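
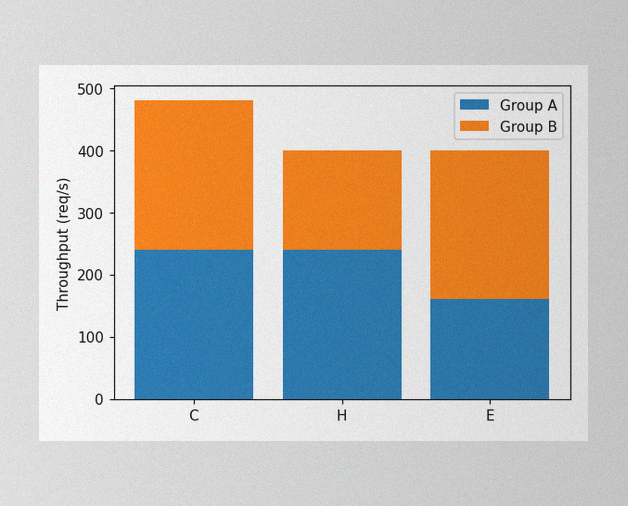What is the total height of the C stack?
480req/s

The image has some photo noise and uneven lighting. The C stack's top reaches 480req/s on the y-axis.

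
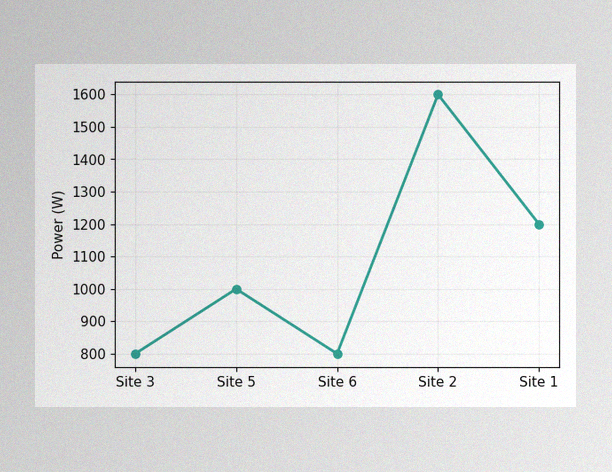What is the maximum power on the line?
1600W

The image has some photo noise and uneven lighting. The highest point is at Site 2, and reading across to the y-axis gives 1600W.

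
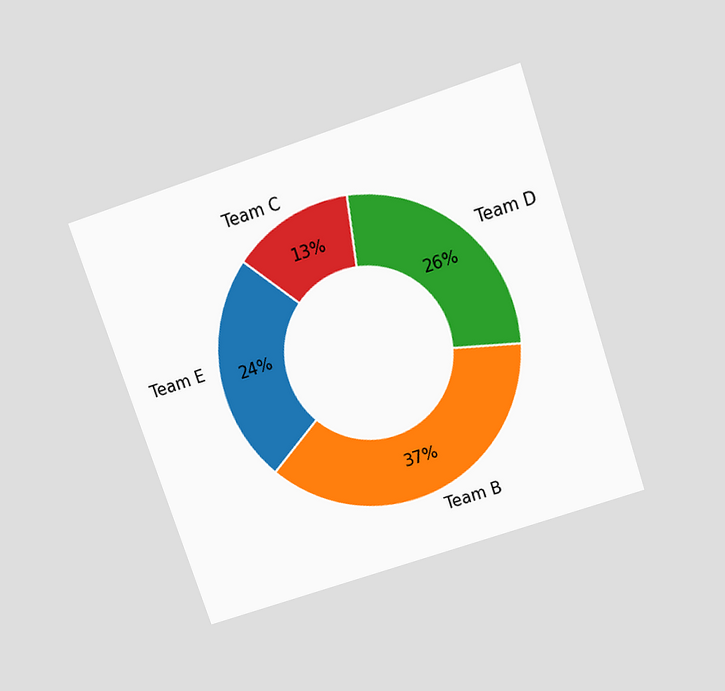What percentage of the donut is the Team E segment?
24%

The chart is tilted about 19° counter-clockwise and viewed slightly from above. The Team E segment takes up 24% of the ring.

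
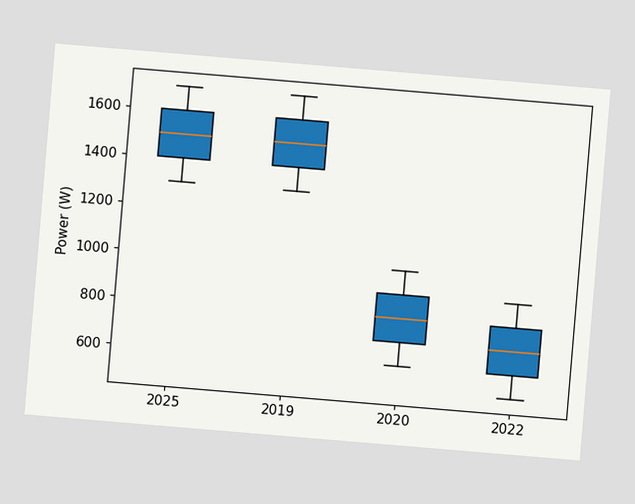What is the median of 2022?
The chart is tilted about 5° clockwise. The median line in the 2022 box sits at 700W.

700W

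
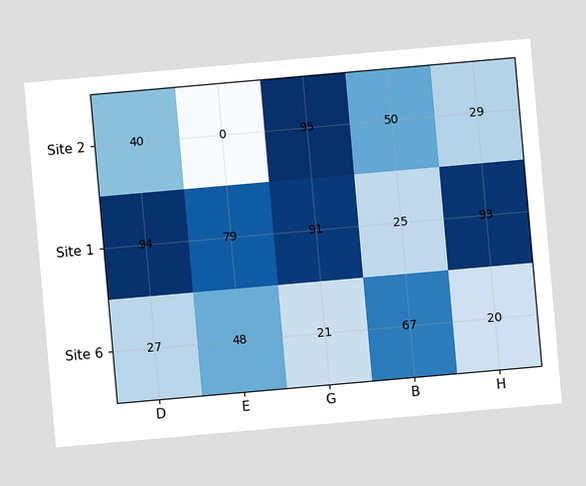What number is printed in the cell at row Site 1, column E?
The chart is tilted about 5° counter-clockwise. The (Site 1, E) cell reads 79.

79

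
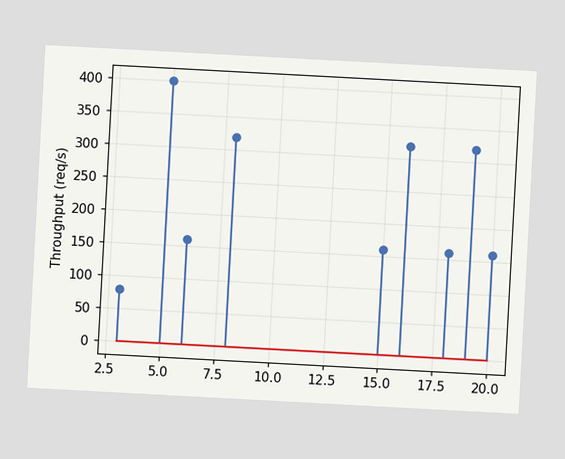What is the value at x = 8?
The chart is tilted about 3° clockwise. The stem at x=8 reaches 320req/s.

320req/s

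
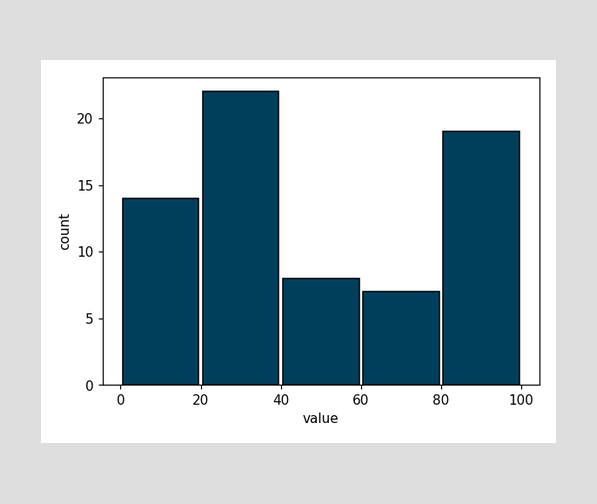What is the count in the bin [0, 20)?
The [0, 20) bin has height 14.

14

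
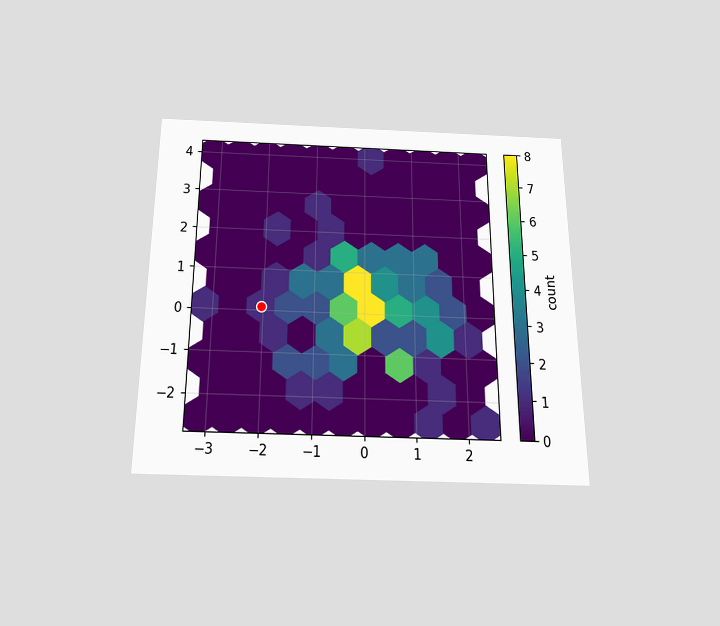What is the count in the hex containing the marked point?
The chart is viewed slightly from below. The marked hex reads 1 on the colorbar.

1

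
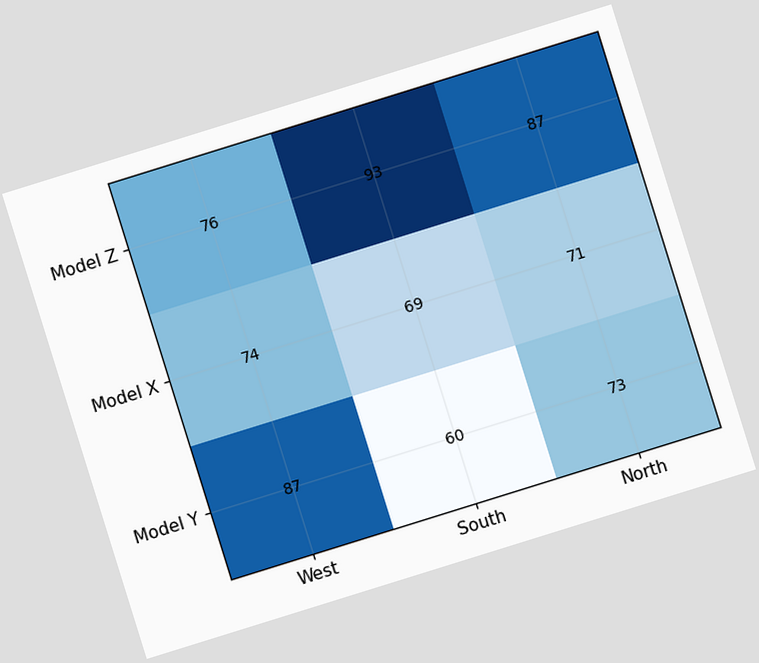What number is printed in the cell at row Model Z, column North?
87

The chart is tilted about 17° counter-clockwise. The (Model Z, North) cell reads 87.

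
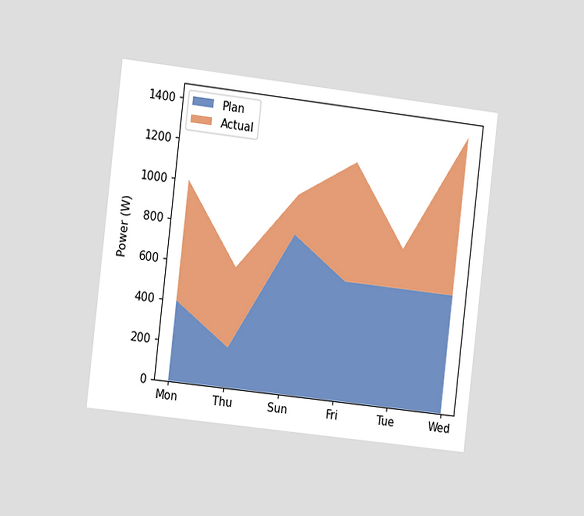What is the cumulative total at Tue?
The chart is tilted about 7° clockwise and viewed slightly from the left. The stacked total at Tue reaches 800W.

800W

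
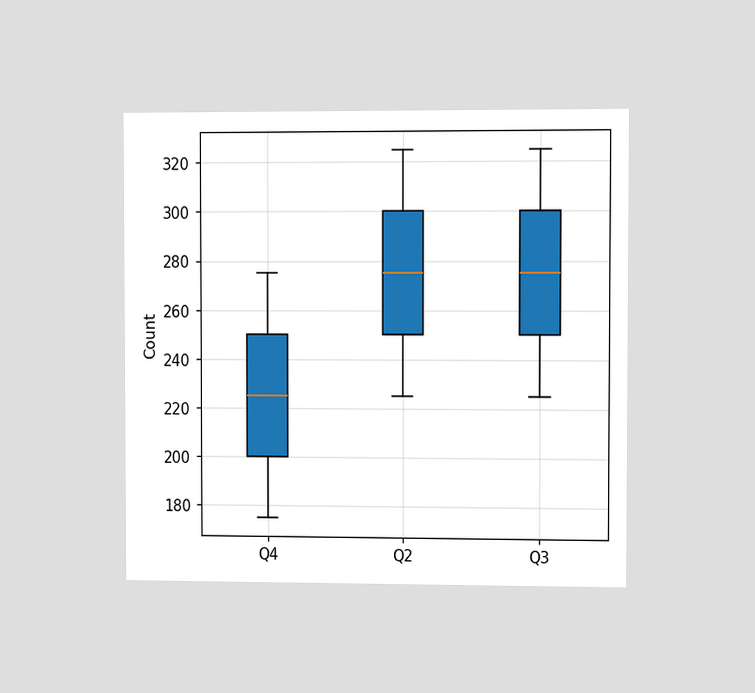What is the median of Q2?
The chart is viewed slightly from the right. The median line in the Q2 box sits at 275.

275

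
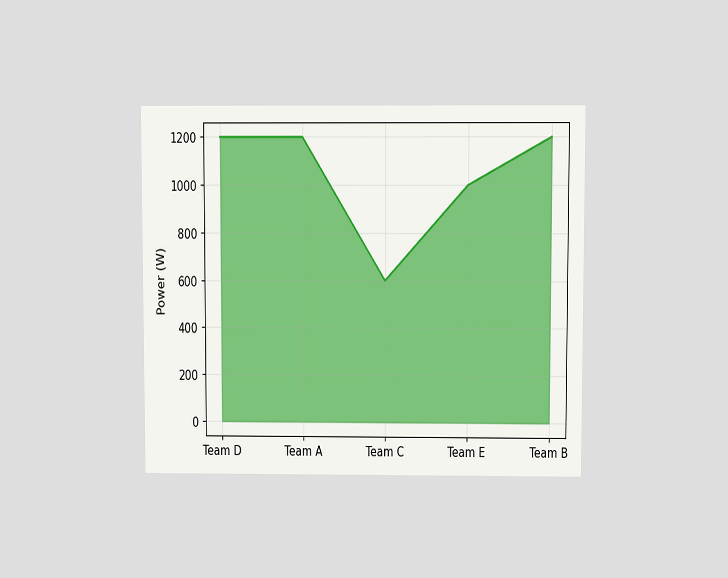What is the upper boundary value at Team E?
The chart is viewed slightly from above. At Team E the upper boundary is at 1000W.

1000W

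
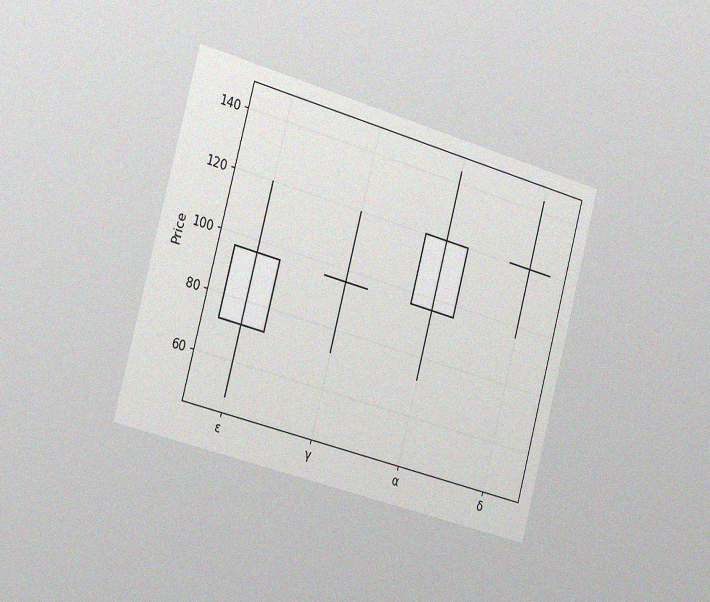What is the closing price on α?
120

The chart is tilted about 15° clockwise and viewed slightly from the left, with some photo noise. The α candle closes at 120.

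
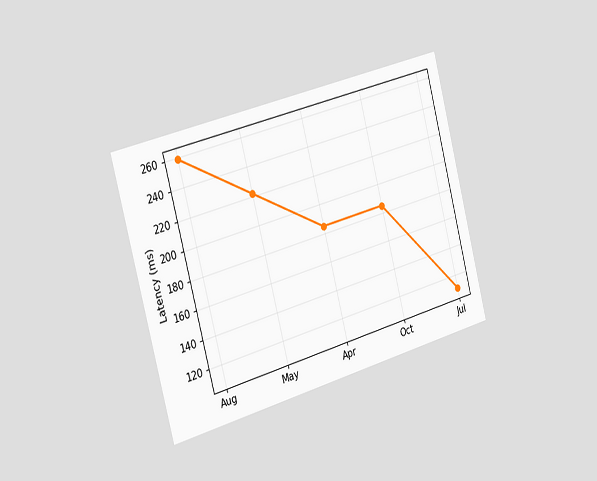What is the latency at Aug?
The chart is tilted about 15° counter-clockwise and viewed slightly from the left. At Aug, the line is at 259ms.

259ms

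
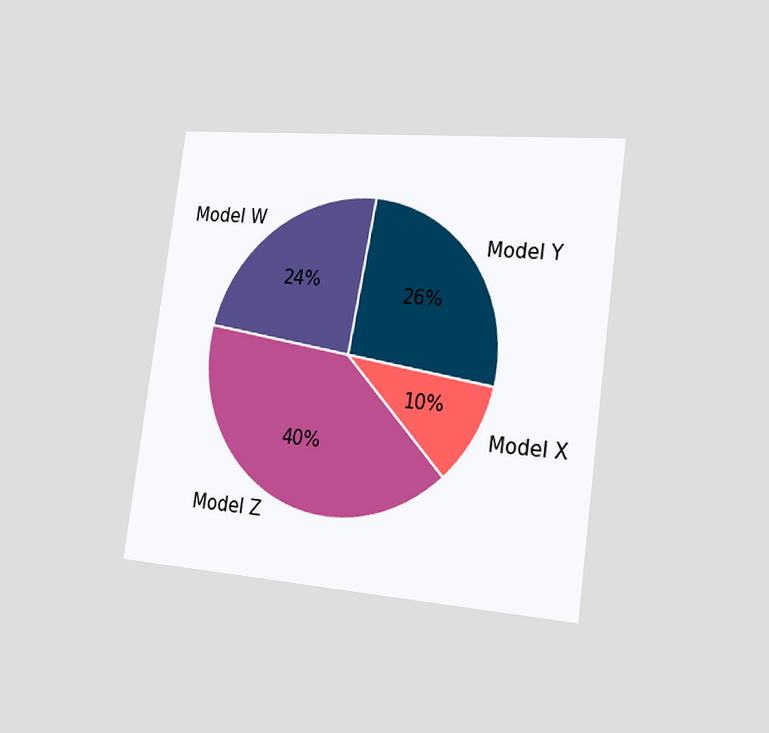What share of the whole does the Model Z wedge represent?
The chart is tilted about 8° clockwise and viewed slightly from the right. The Model Z slice takes up 40% of the pie.

40%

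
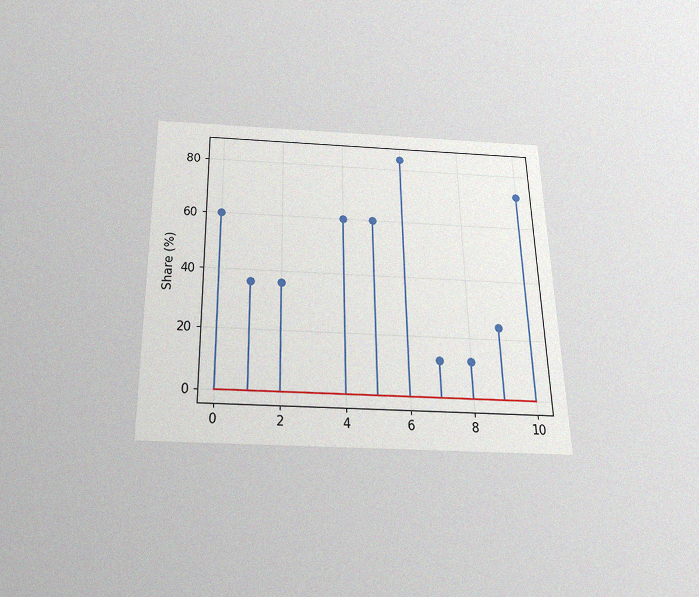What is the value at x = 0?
60%

The chart is viewed slightly from below, with some photo noise. The stem at x=0 reaches 60%.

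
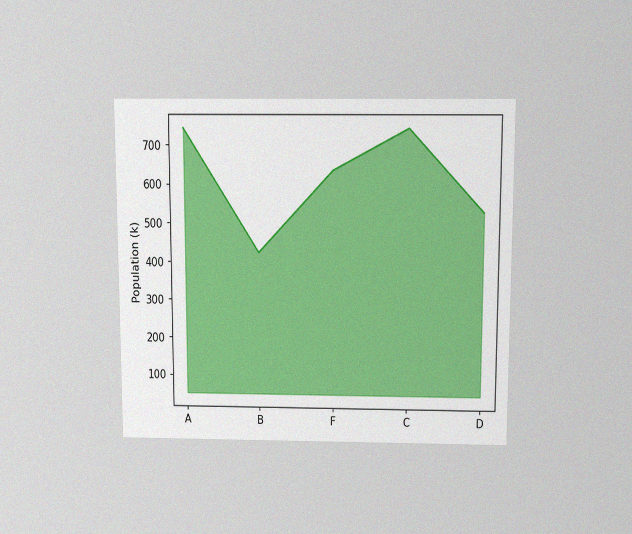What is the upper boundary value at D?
The chart is viewed slightly from above, with some photo noise. At D the upper boundary is at 530k.

530k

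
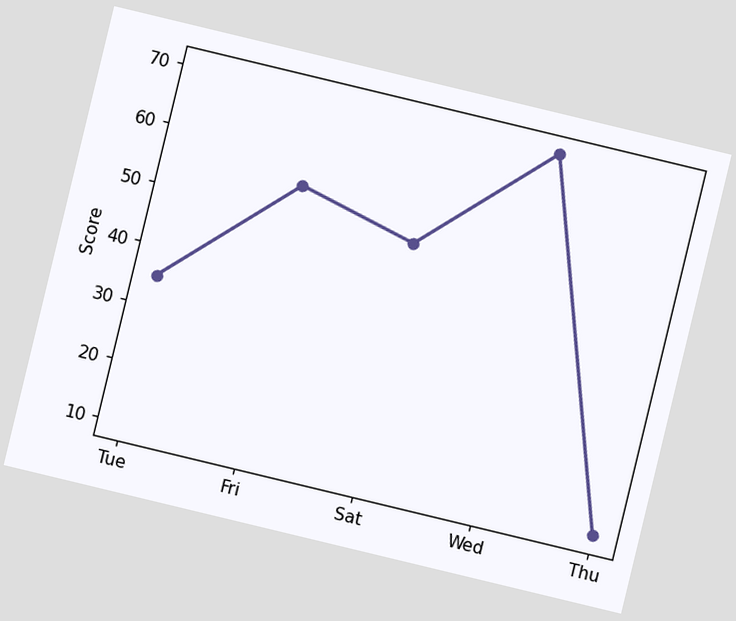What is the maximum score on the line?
70

The chart is tilted about 14° clockwise. The highest point is at Wed, and reading across to the y-axis gives 70.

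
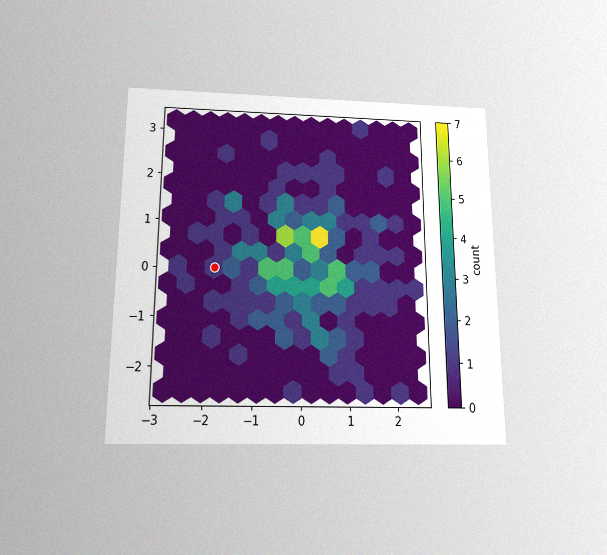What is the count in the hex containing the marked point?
1

The chart is viewed slightly from below, with some photo noise. The marked hex reads 1 on the colorbar.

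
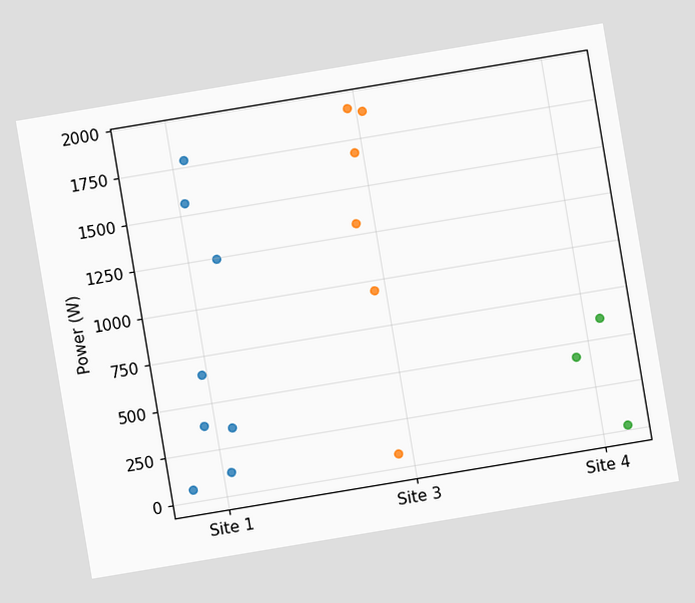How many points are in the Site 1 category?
8

The chart is tilted about 9° counter-clockwise. Counting the markers in the Site 1 column gives 8.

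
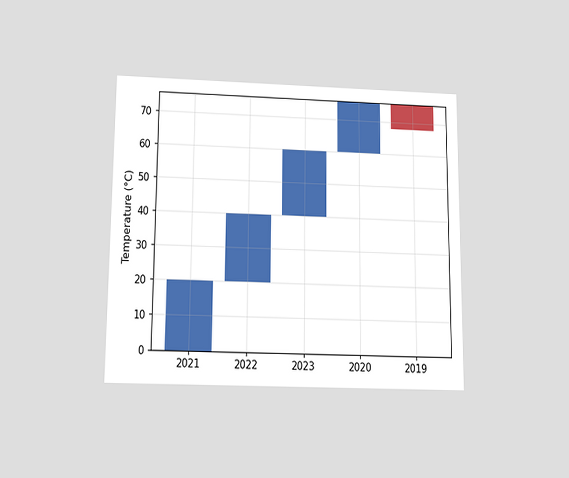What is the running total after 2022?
The chart is viewed slightly from below. After 2022 the running total reaches 40°C.

40°C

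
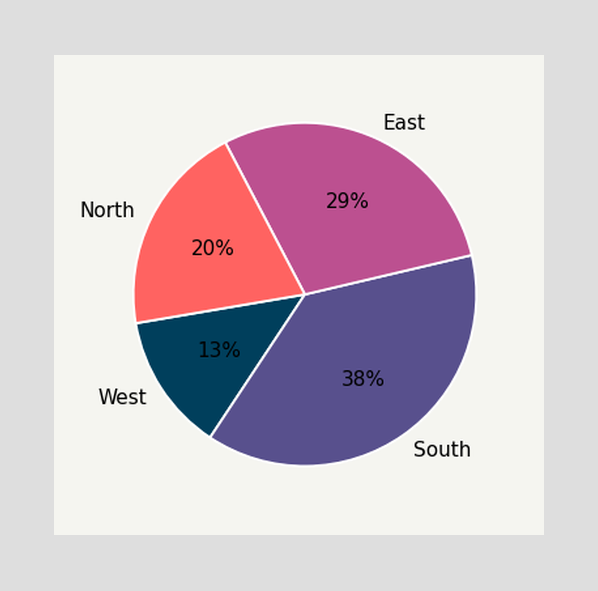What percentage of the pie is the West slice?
13%

The West slice takes up 13% of the pie.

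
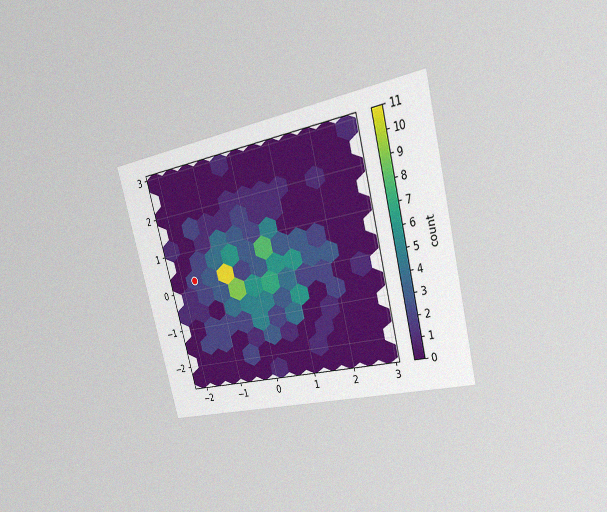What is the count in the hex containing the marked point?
The chart is tilted about 14° counter-clockwise and viewed slightly from the right, with some photo noise. The marked hex reads 2 on the colorbar.

2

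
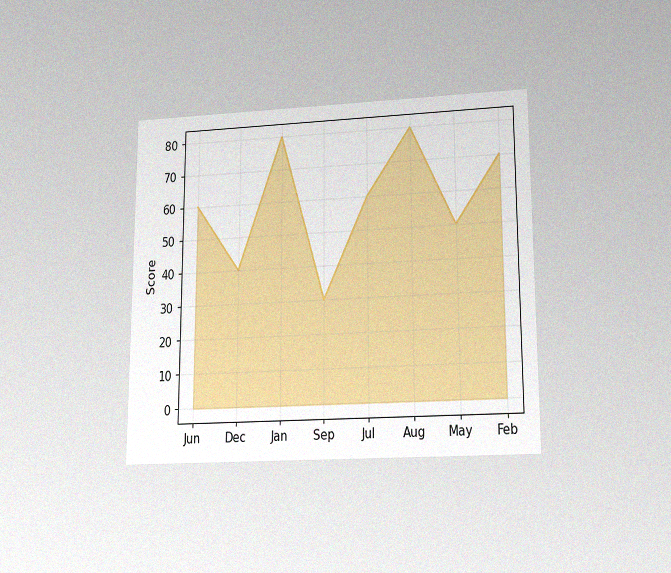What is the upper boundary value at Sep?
The chart is viewed slightly from below, with some photo noise. At Sep the upper boundary is at 30.

30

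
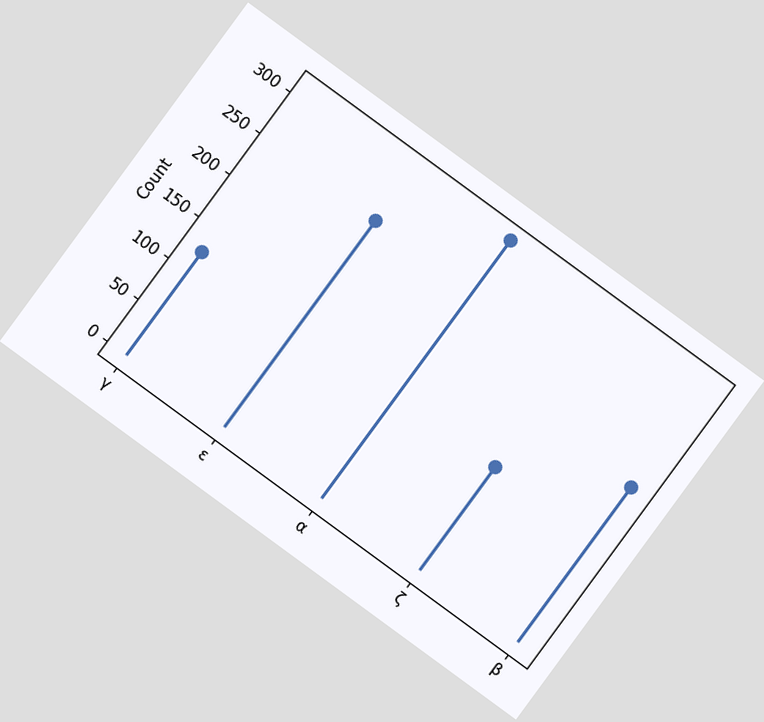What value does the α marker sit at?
The chart is tilted about 36° clockwise. The α marker sits at 310.

310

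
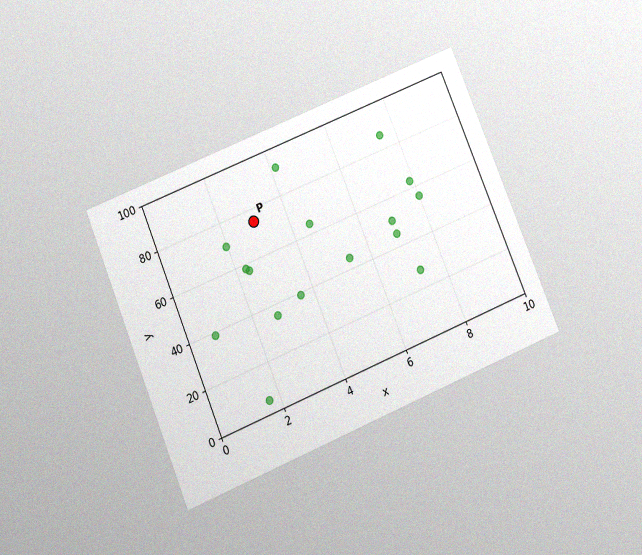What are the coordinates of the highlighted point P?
(3, 75)

The chart is tilted about 23° counter-clockwise and viewed slightly from below, with some photo noise. Following the gridlines from P to each axis, P sits at (3, 75).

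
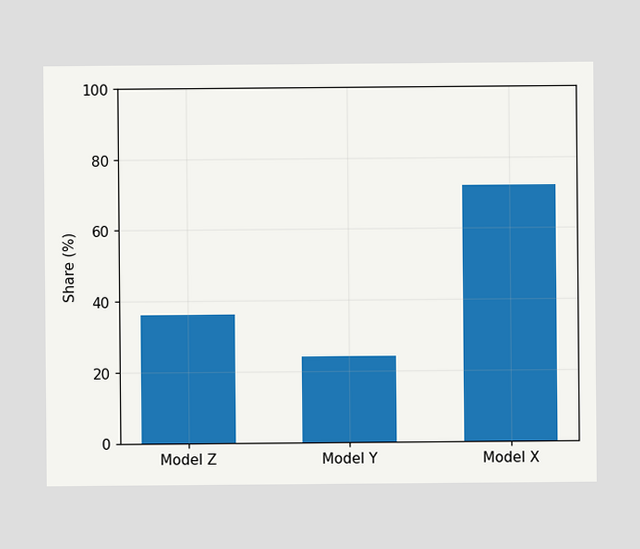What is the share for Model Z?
36%

Reading along the chart's y-axis, the Model Z bar reaches 36%.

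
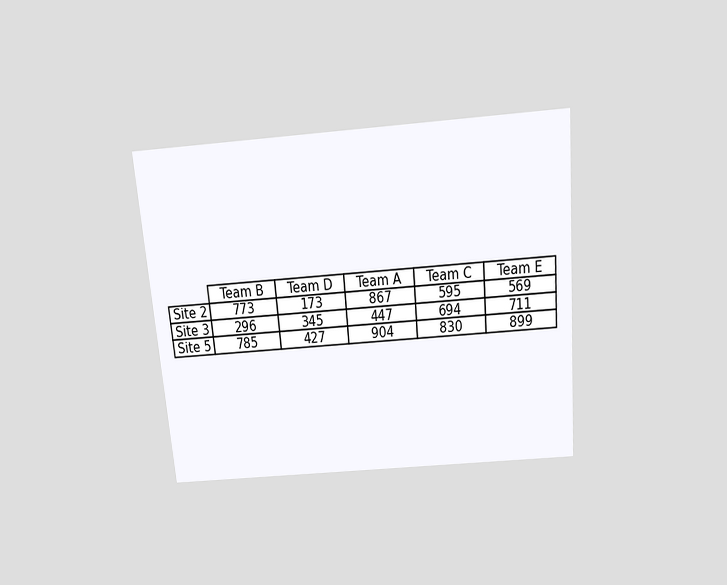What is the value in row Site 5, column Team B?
785

The chart is tilted about 5° counter-clockwise and viewed slightly from above. The (Site 5, Team B) cell reads 785.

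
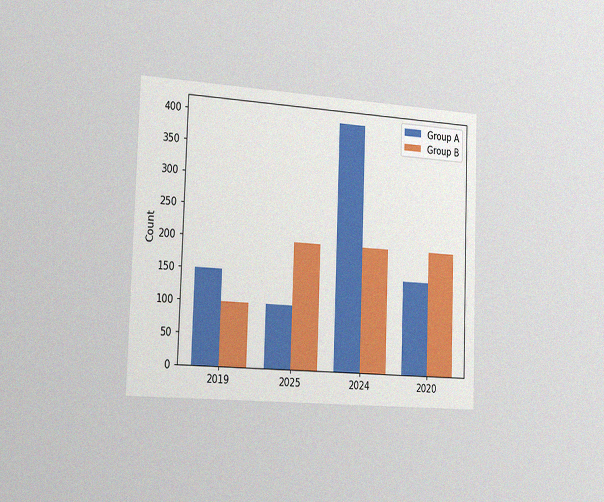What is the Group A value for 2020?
The chart is tilted about 2° clockwise and viewed slightly from the left, with some photo noise. The Group A bar at 2020 reaches 150 on the y-axis.

150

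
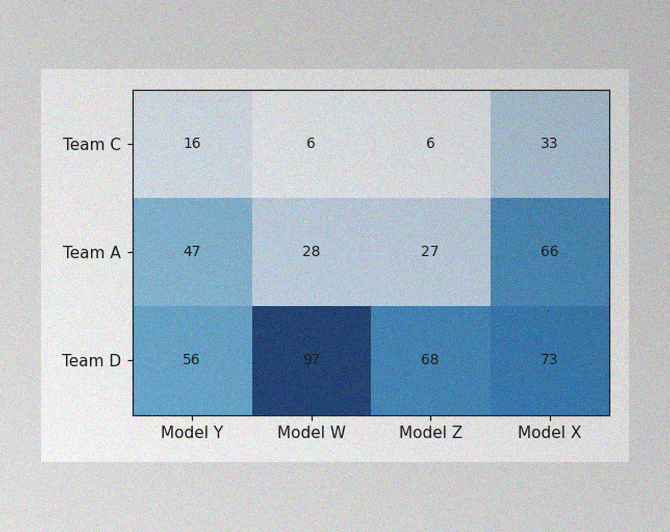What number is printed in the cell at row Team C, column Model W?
6

The image has some photo noise and uneven lighting. The (Team C, Model W) cell reads 6.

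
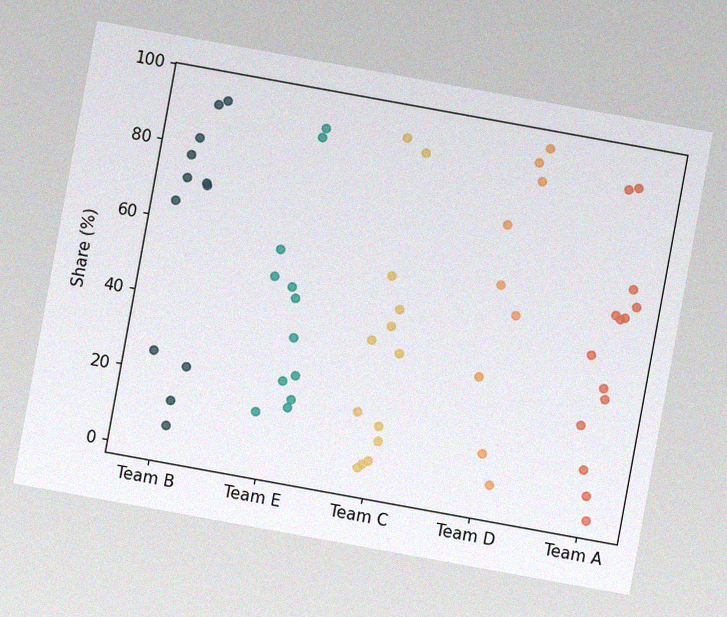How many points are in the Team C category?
13

The chart is tilted about 10° clockwise, with some photo noise. Counting the markers in the Team C column gives 13.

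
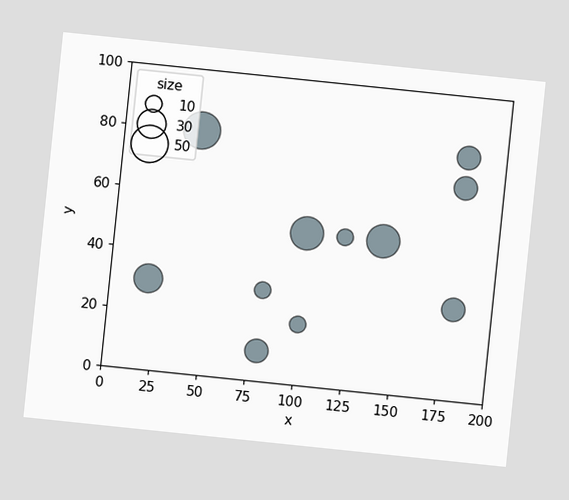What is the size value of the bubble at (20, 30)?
30

The chart is tilted about 6° clockwise. Matching the bubble at (20, 30) against the size legend gives 30.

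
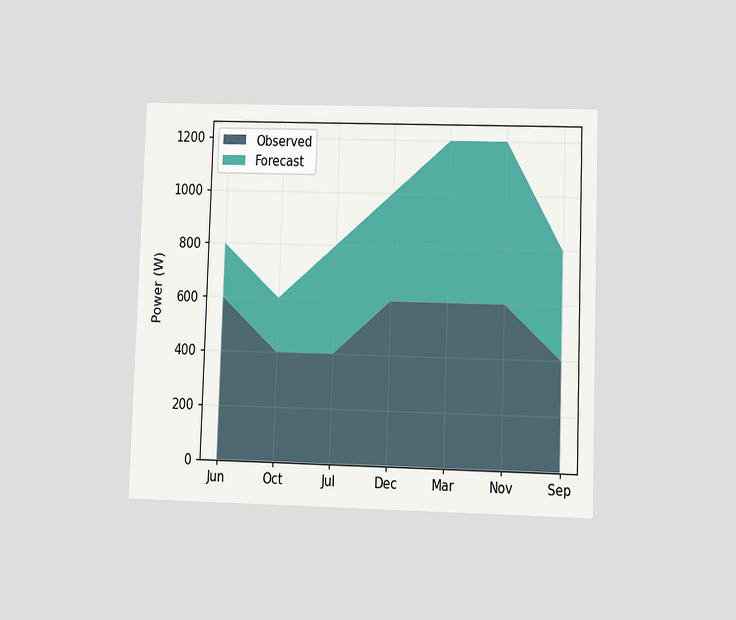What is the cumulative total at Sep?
The chart is tilted about 2° clockwise and viewed at a slight angle. The stacked total at Sep reaches 800W.

800W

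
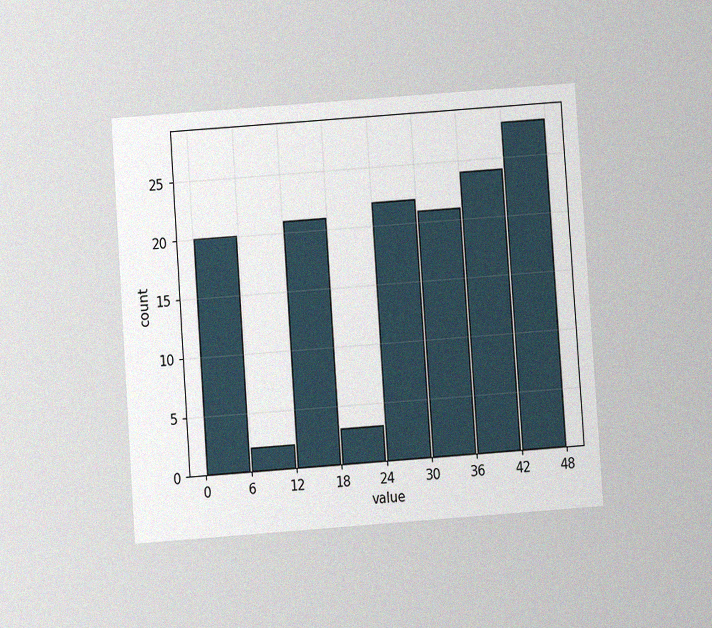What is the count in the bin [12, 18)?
The chart is tilted about 4° counter-clockwise and viewed at a slight angle, with some photo noise. The [12, 18) bin has height 21.

21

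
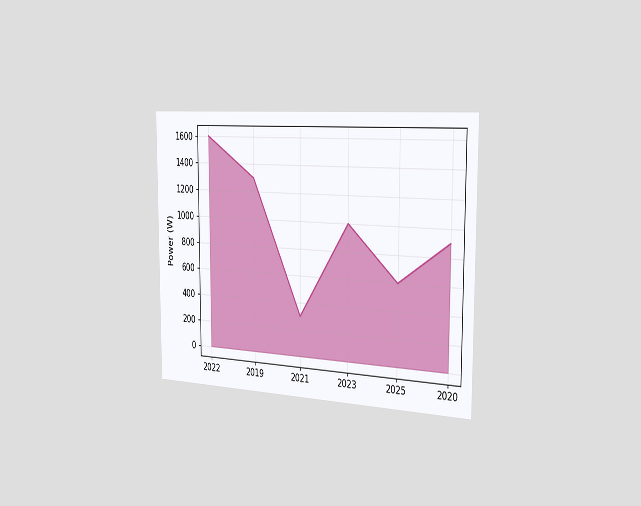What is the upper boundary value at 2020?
900W

The chart is viewed slightly from the right. At 2020 the upper boundary is at 900W.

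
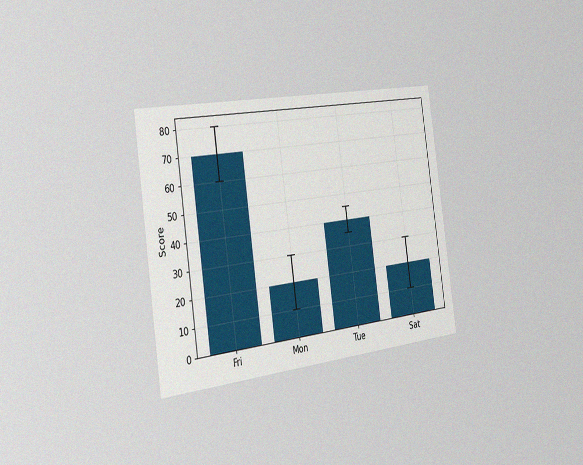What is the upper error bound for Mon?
The chart is tilted about 8° counter-clockwise and viewed slightly from the left, with some photo noise. The Mon bar's upper whisker reaches 30.

30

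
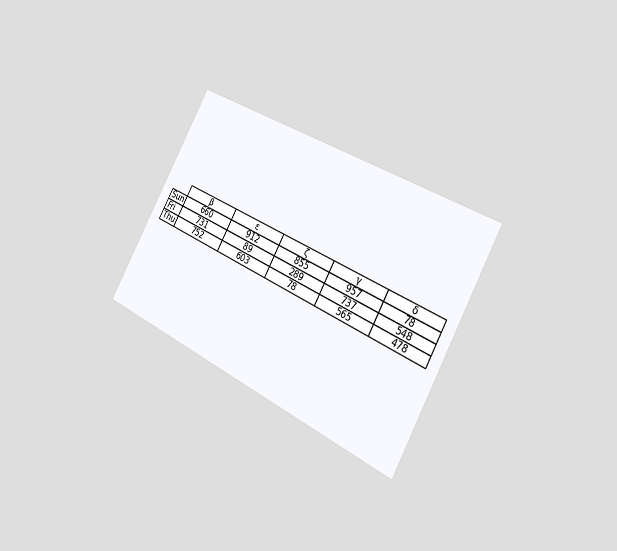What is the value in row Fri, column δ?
The chart is tilted about 29° clockwise and viewed slightly from the right. The (Fri, δ) cell reads 548.

548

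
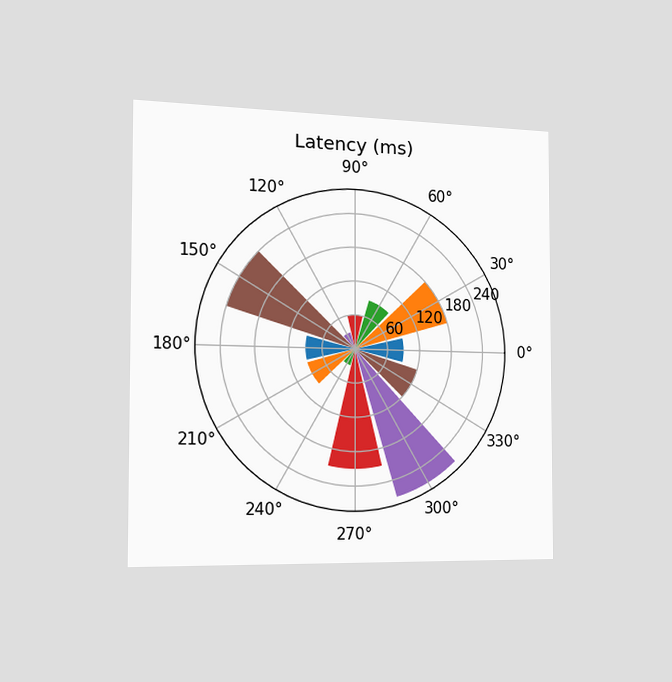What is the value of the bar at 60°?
The chart is viewed slightly from the left. The bar at 60° reaches 90ms on the radial axis.

90ms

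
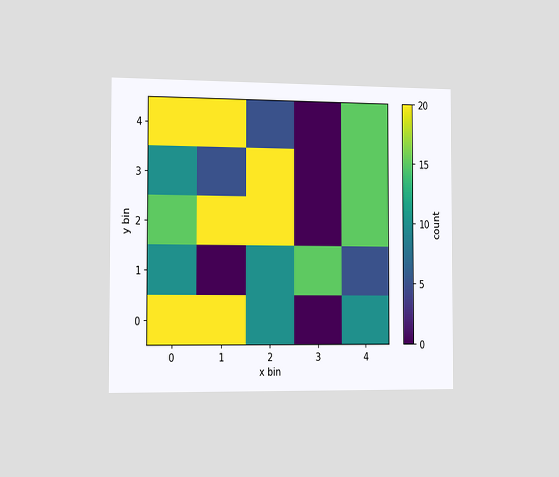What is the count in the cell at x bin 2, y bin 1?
The chart is viewed slightly from the left. Matching the cell (2, 1) against the colorbar gives 10.

10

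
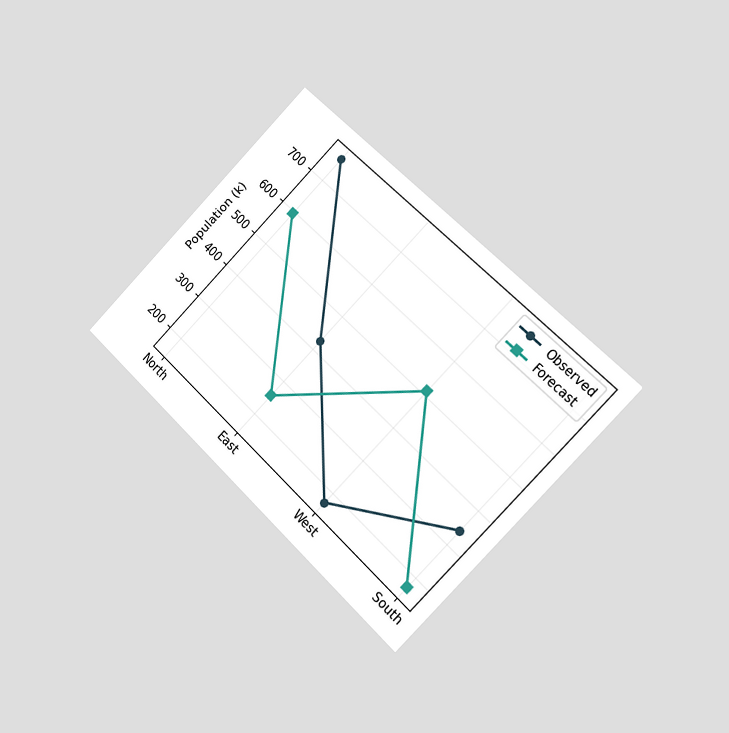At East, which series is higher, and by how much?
The chart is tilted about 45° clockwise and viewed slightly from the right. At East, Observed sits above the other line by 170k.

Observed, by 170k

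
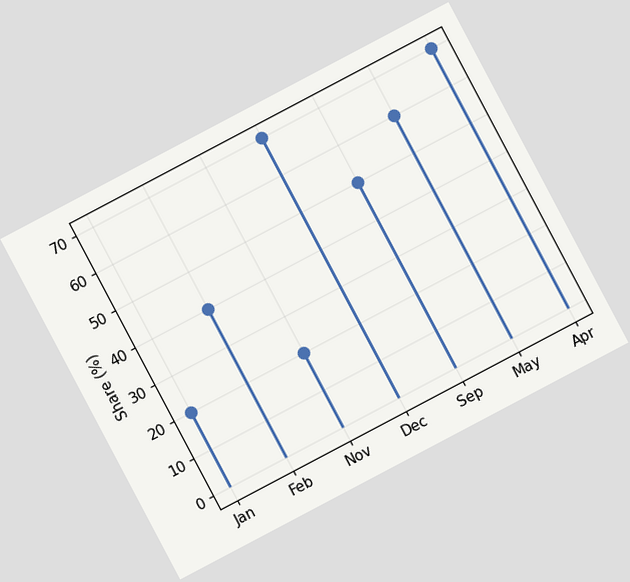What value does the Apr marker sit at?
The chart is tilted about 28° counter-clockwise. The Apr marker sits at 70%.

70%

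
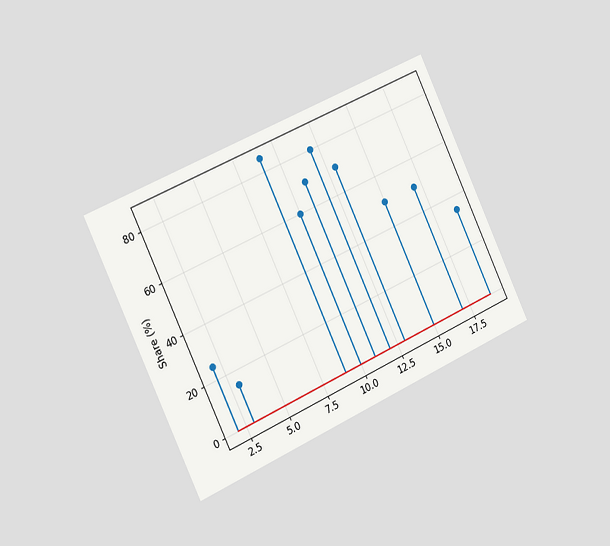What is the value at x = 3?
15%

The chart is tilted about 25° counter-clockwise and viewed slightly from the left. The stem at x=3 reaches 15%.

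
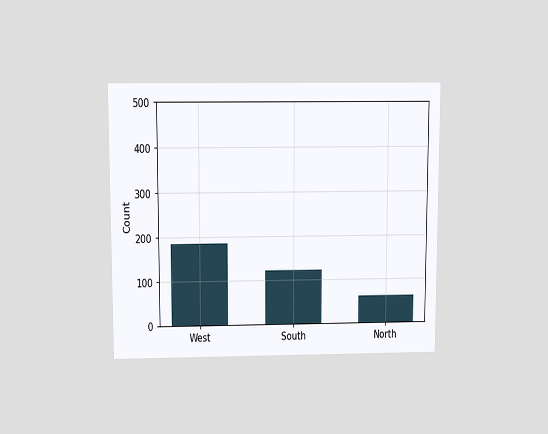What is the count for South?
124

The chart is viewed slightly from above. Reading along the chart's y-axis, the South bar reaches 124.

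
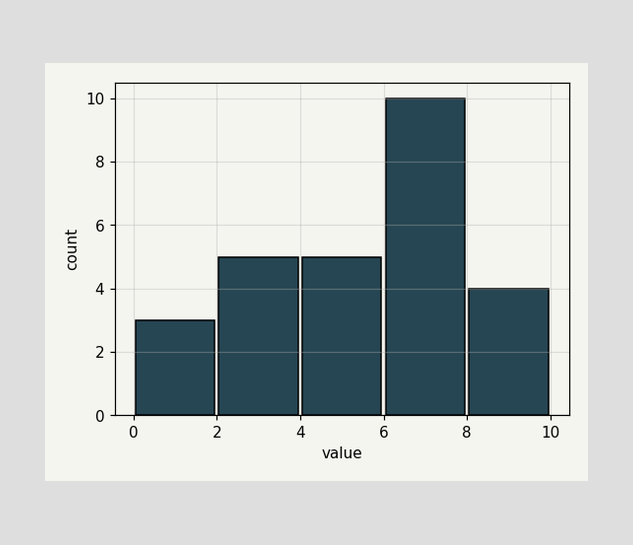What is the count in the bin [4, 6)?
5

The [4, 6) bin has height 5.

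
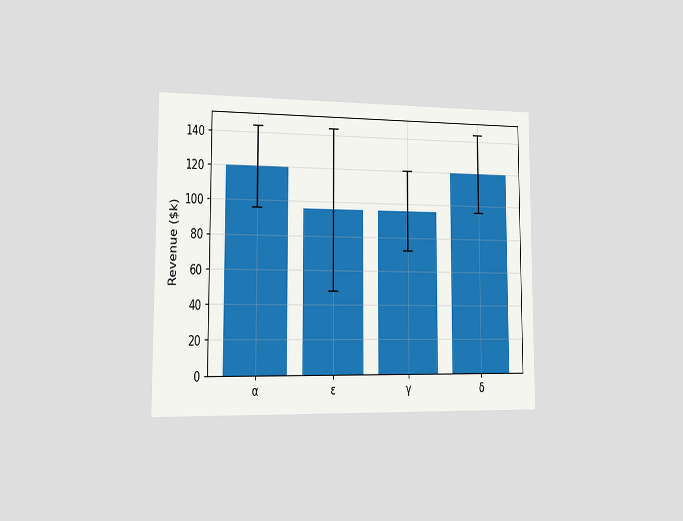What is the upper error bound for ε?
$144k

The chart is viewed slightly from the left. The ε bar's upper whisker reaches $144k.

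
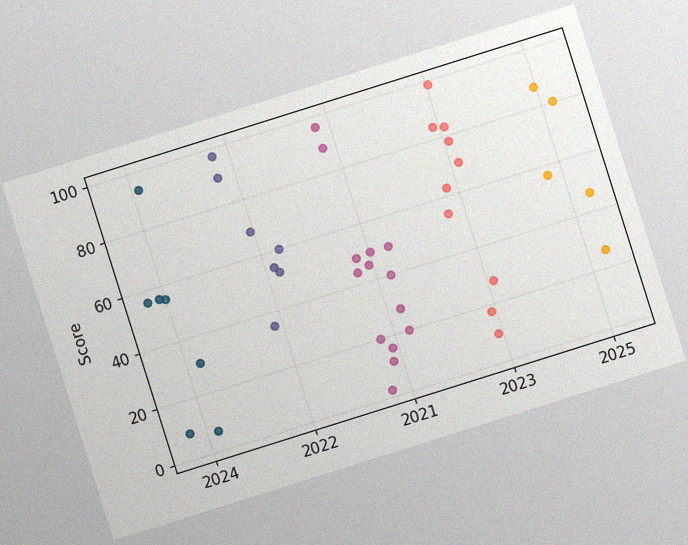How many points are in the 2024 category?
The chart is tilted about 17° counter-clockwise, with some photo noise. Counting the markers in the 2024 column gives 7.

7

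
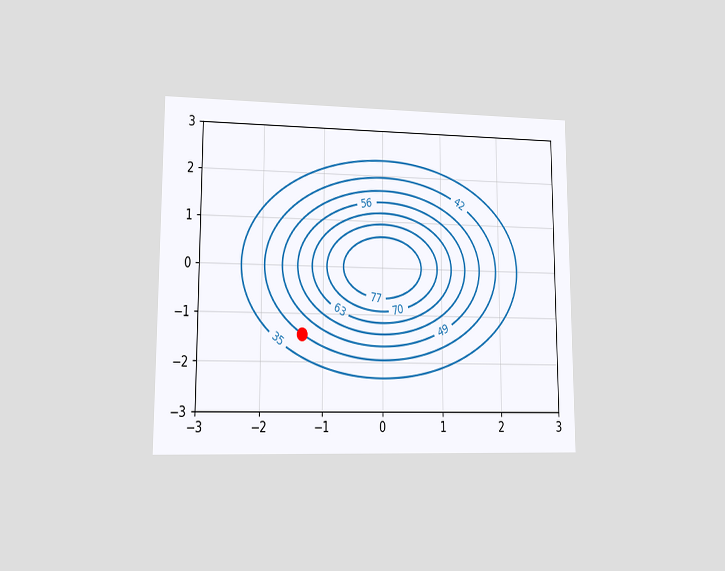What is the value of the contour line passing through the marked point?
The chart is viewed at a slight angle. The marked point sits on the contour labelled 42.

42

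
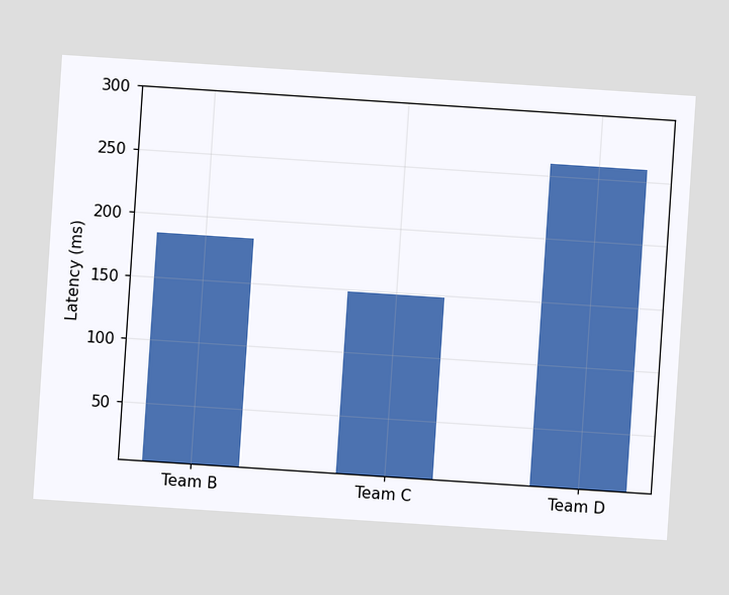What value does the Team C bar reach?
148ms

The chart is tilted about 4° clockwise. Reading along the chart's y-axis, the Team C bar reaches 148ms.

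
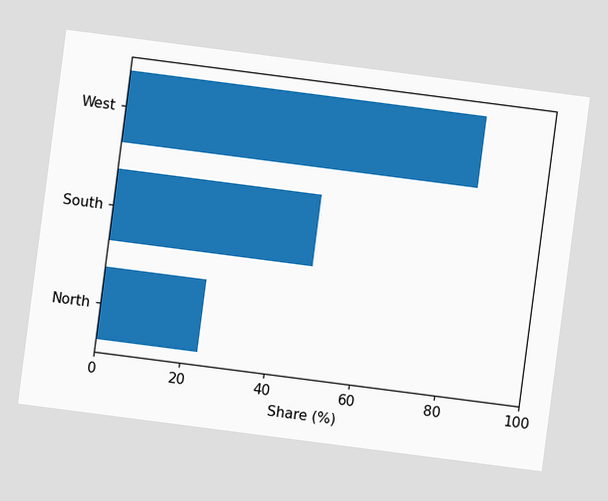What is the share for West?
84%

The chart is tilted about 7° clockwise. Reading along the chart's x-axis, the West bar reaches 84%.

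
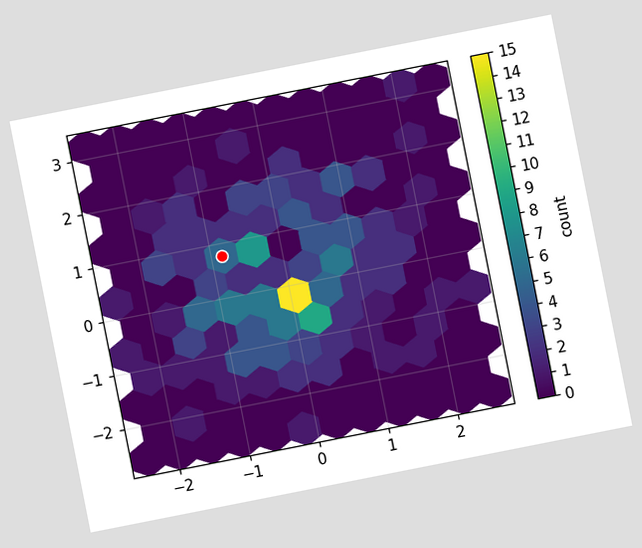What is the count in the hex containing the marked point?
The chart is tilted about 11° counter-clockwise. The marked hex reads 5 on the colorbar.

5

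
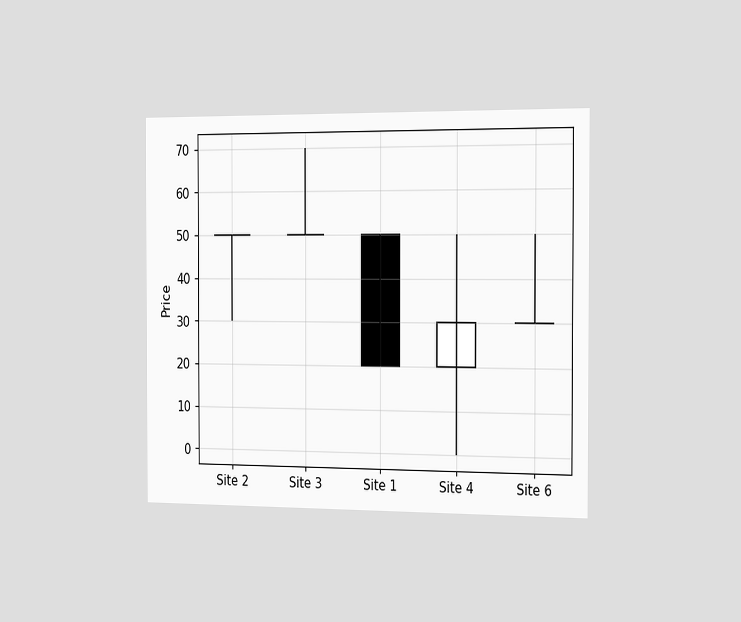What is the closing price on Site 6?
The chart is viewed slightly from the right. The Site 6 candle closes at 30.

30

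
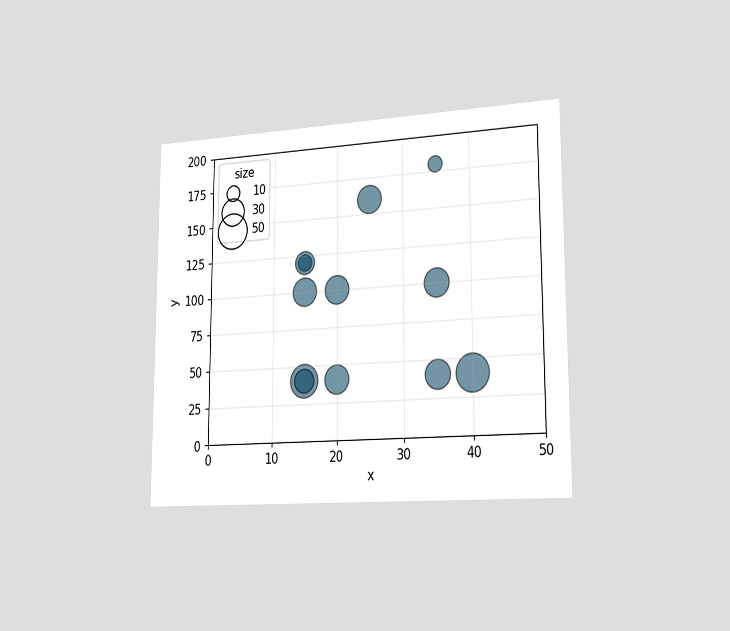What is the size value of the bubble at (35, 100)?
The chart is viewed slightly from the right. Matching the bubble at (35, 100) against the size legend gives 30.

30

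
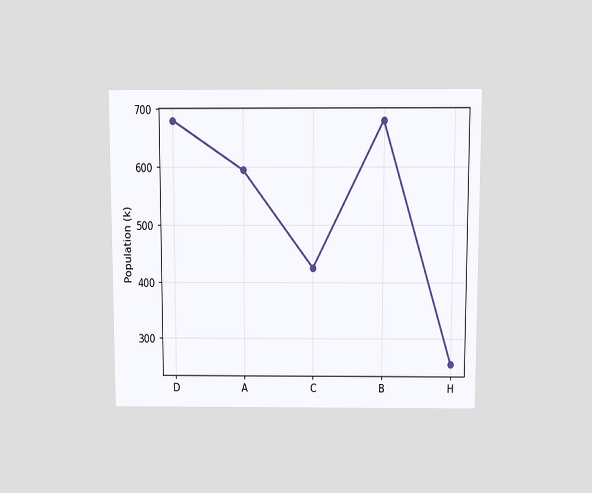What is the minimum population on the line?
The chart is viewed at a slight angle. The lowest point is at H, and reading across to the y-axis gives 255k.

255k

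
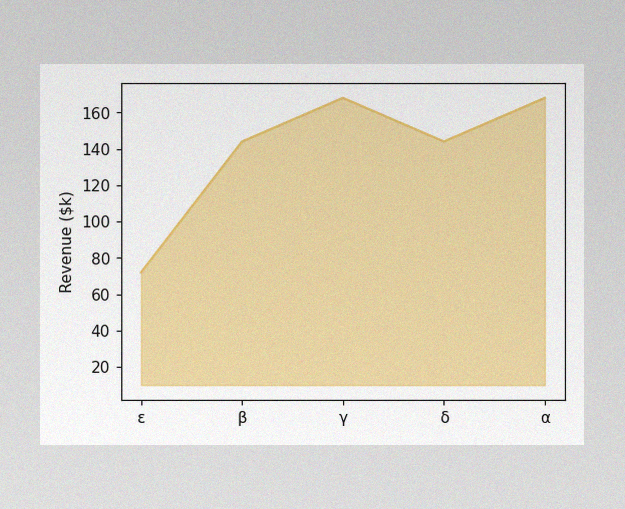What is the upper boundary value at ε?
The image has some photo noise and uneven lighting. At ε the upper boundary is at $72k.

$72k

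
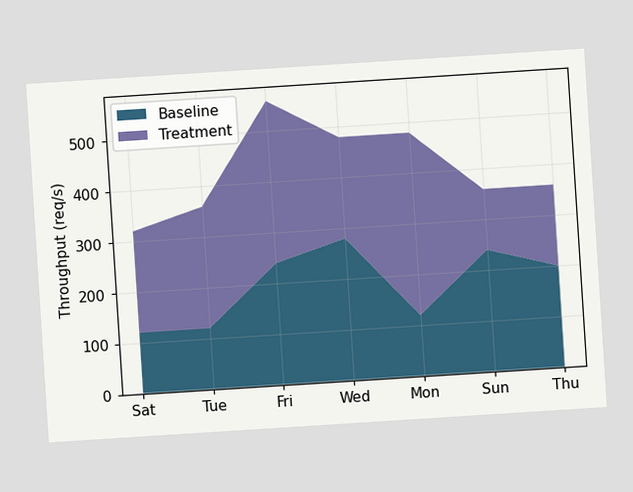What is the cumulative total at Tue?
The chart is tilted about 4° counter-clockwise. The stacked total at Tue reaches 360req/s.

360req/s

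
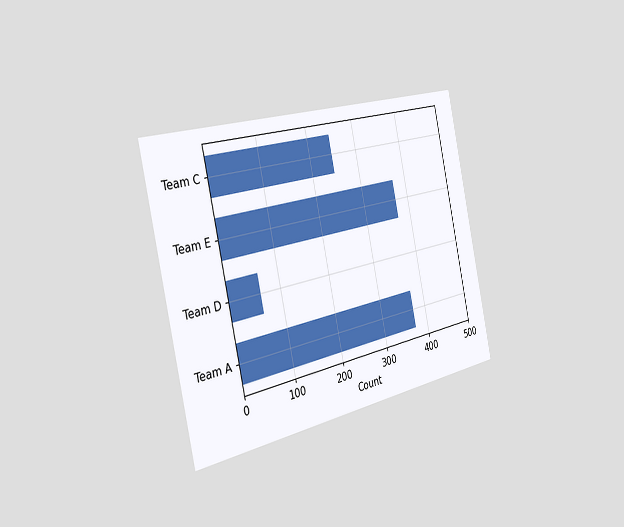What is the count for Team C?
The chart is tilted about 12° counter-clockwise and viewed slightly from the left. Reading along the chart's x-axis, the Team C bar reaches 248.

248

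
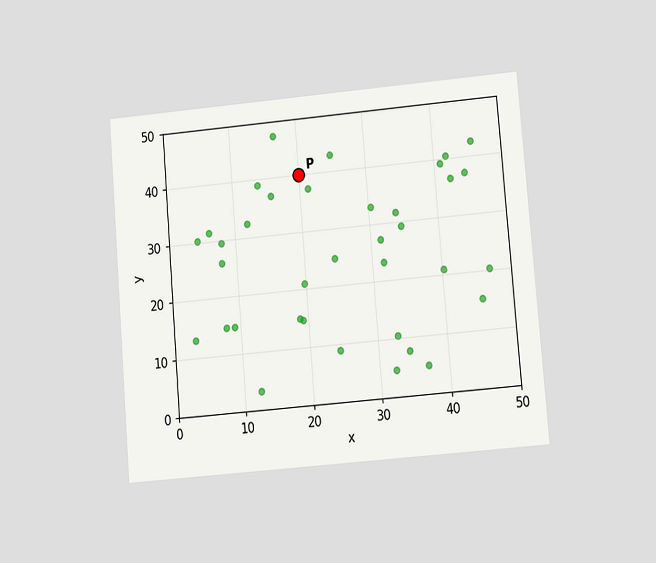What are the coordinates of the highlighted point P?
(20, 40)

The chart is tilted about 5° counter-clockwise and viewed at a slight angle. Following the gridlines from P to each axis, P sits at (20, 40).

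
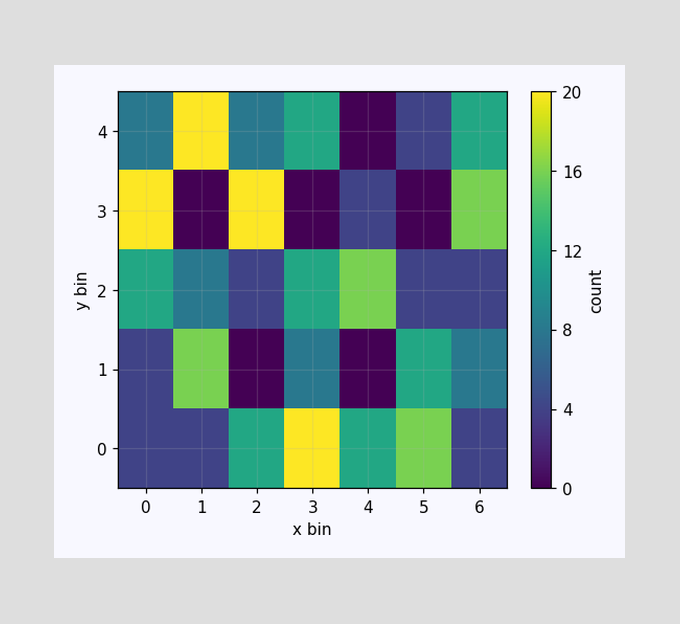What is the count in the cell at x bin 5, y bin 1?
Matching the cell (5, 1) against the colorbar gives 12.

12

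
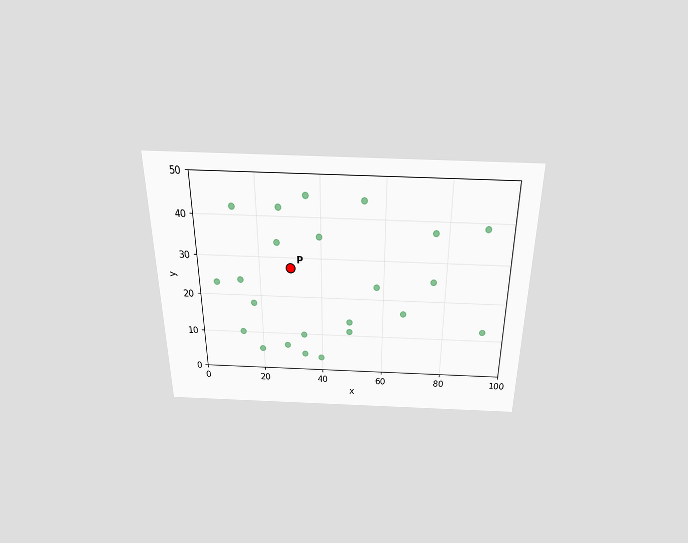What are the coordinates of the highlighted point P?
The chart is viewed slightly from above. Following the gridlines from P to each axis, P sits at (30, 27.5).

(30, 27.5)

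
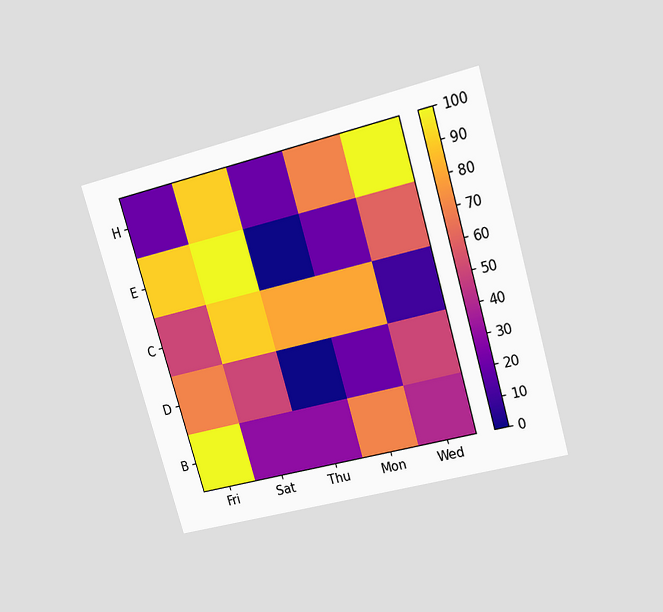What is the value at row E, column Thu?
0

The chart is tilted about 16° counter-clockwise and viewed at a slight angle. Matching cell (E, Thu) against the colorbar gives 0.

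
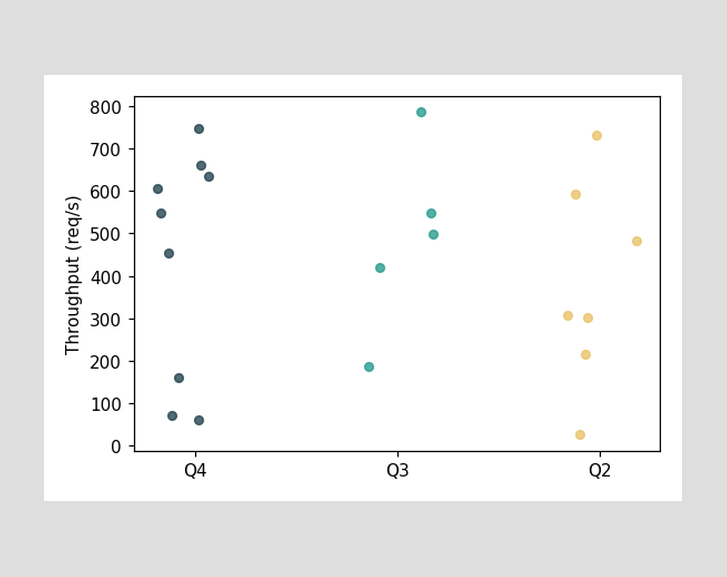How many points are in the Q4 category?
Counting the markers in the Q4 column gives 9.

9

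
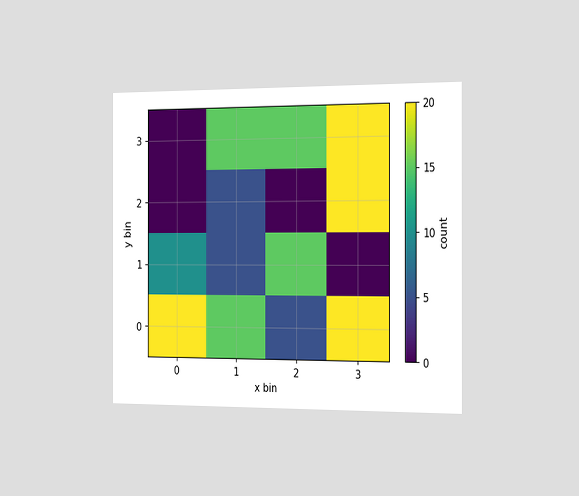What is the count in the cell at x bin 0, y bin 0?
The chart is viewed slightly from the right. Matching the cell (0, 0) against the colorbar gives 20.

20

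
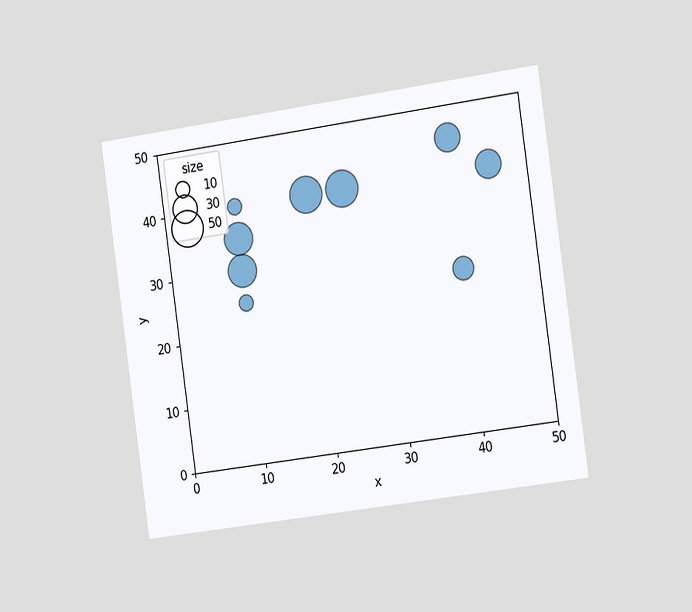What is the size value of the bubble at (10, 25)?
The chart is tilted about 8° counter-clockwise and viewed slightly from the right. Matching the bubble at (10, 25) against the size legend gives 10.

10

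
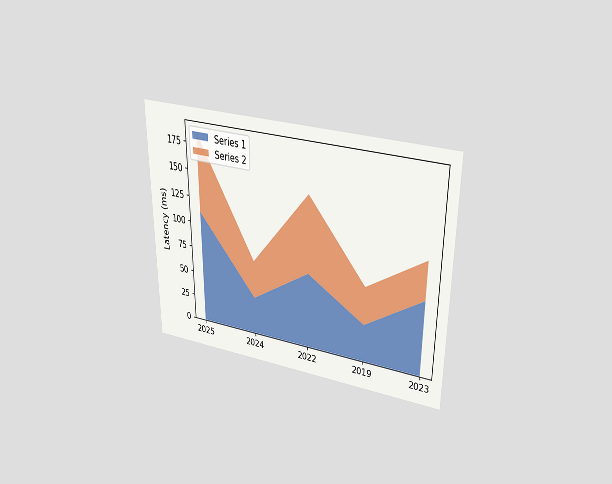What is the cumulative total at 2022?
The chart is viewed slightly from above. The stacked total at 2022 reaches 148ms.

148ms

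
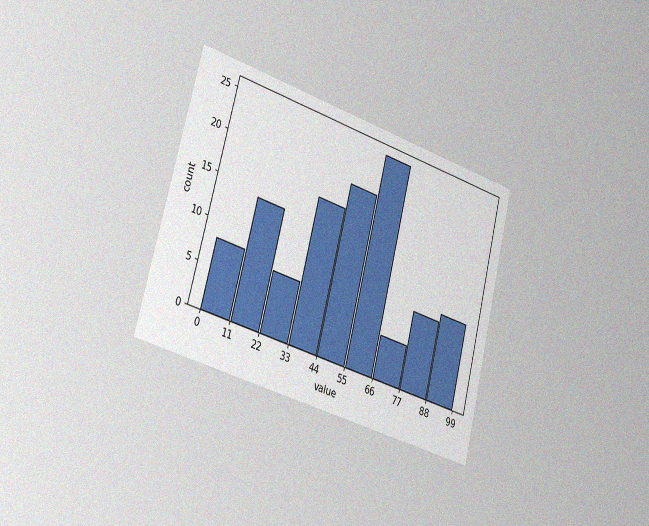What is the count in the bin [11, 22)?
14

The chart is tilted about 15° clockwise and viewed slightly from the left, with some photo noise. The [11, 22) bin has height 14.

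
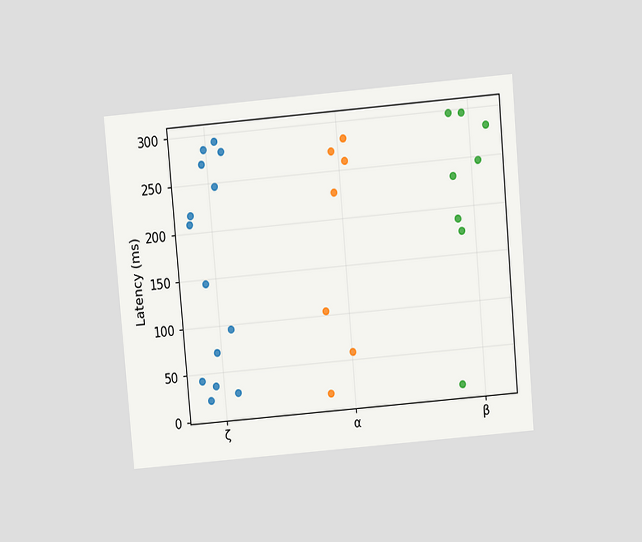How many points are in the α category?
7

The chart is tilted about 5° counter-clockwise and viewed slightly from above. Counting the markers in the α column gives 7.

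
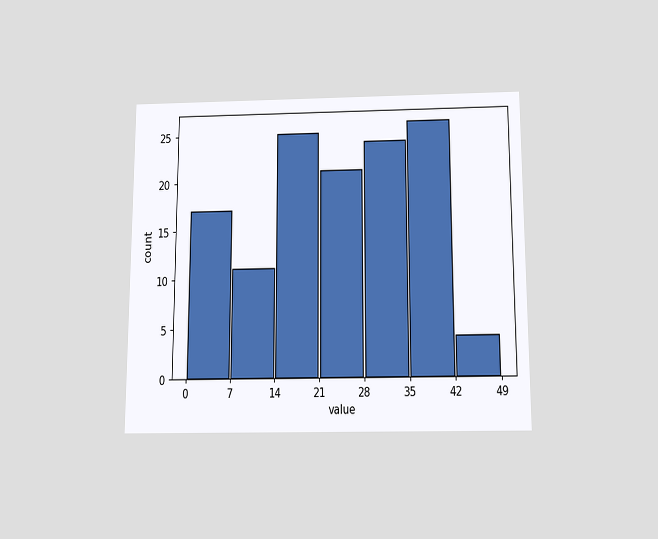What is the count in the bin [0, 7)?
The chart is viewed slightly from below. The [0, 7) bin has height 17.

17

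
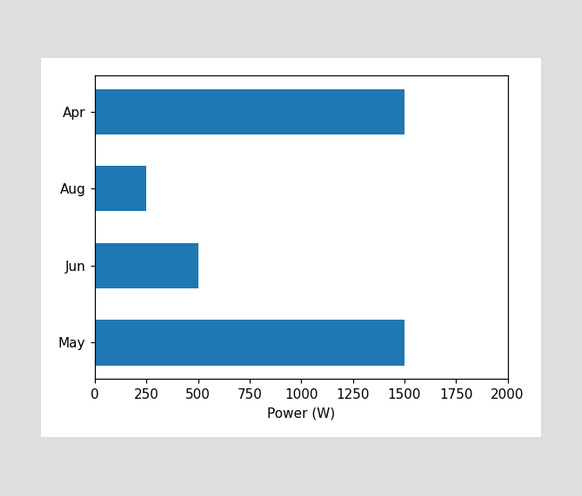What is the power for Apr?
Reading along the chart's x-axis, the Apr bar reaches 1500W.

1500W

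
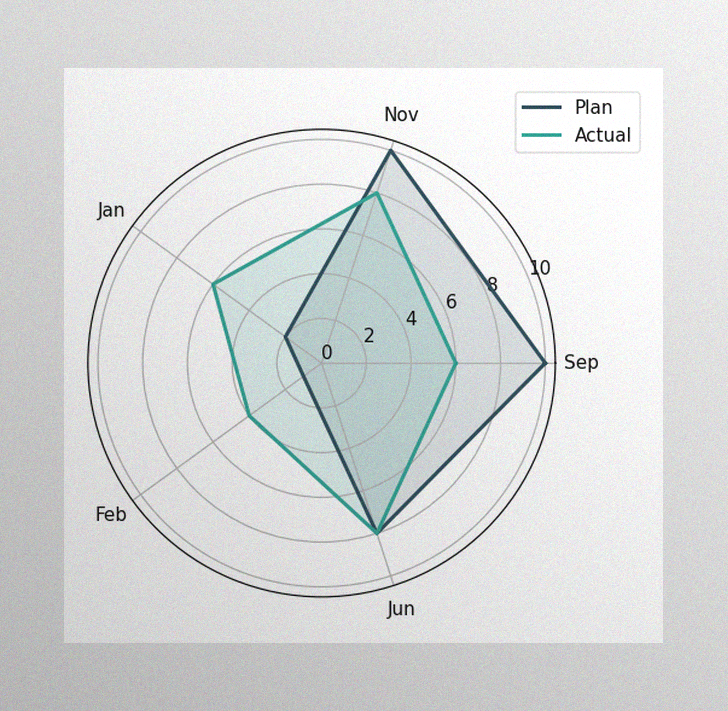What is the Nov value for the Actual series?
8

The image has some photo noise and uneven lighting. On the Nov axis, Actual reaches 8.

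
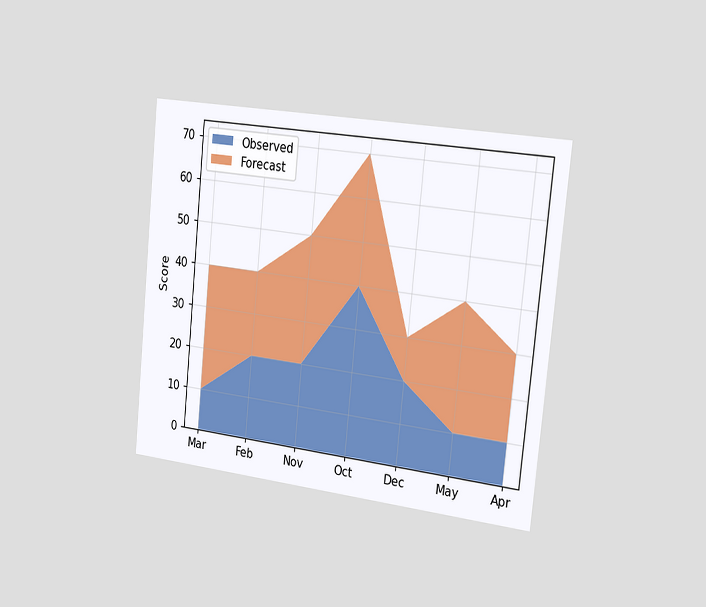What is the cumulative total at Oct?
70

The chart is tilted about 6° clockwise and viewed slightly from the right. The stacked total at Oct reaches 70.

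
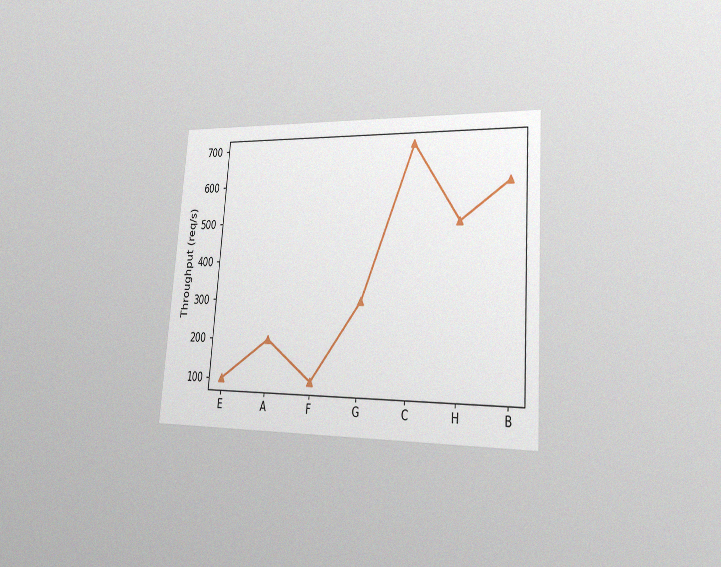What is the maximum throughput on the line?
700req/s

The chart is tilted about 4° clockwise and viewed slightly from the right, with some photo noise. The highest point is at C, and reading across to the y-axis gives 700req/s.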